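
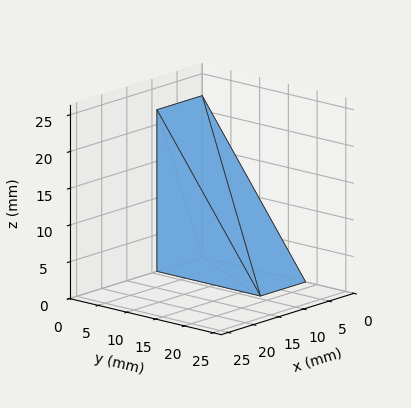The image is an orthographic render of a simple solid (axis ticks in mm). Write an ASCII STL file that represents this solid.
Reading the render: the shape is a wedge (ramp): 9 × 18 mm base, rising to 22 mm along the y=0 edge and sloping linearly to z=0 at y=18 (dimensions read to the nearest mm from the axis ticks). For the STL, each face is triangulated and given an outward normal.

solid part
  facet normal 0.0000 0.0000 -1.0000
    outer loop
      vertex 9.00 18.00 0.00
      vertex 9.00 0.00 0.00
      vertex 0.00 0.00 0.00
    endloop
  endfacet
  facet normal 0.0000 0.0000 -1.0000
    outer loop
      vertex 0.00 18.00 0.00
      vertex 9.00 18.00 0.00
      vertex 0.00 0.00 0.00
    endloop
  endfacet
  facet normal 0.0000 -1.0000 0.0000
    outer loop
      vertex 0.00 0.00 0.00
      vertex 9.00 0.00 0.00
      vertex 9.00 0.00 22.00
    endloop
  endfacet
  facet normal 0.0000 -1.0000 0.0000
    outer loop
      vertex 0.00 0.00 0.00
      vertex 9.00 0.00 22.00
      vertex 0.00 0.00 22.00
    endloop
  endfacet
  facet normal 0.0000 0.7740 0.6332
    outer loop
      vertex 0.00 0.00 22.00
      vertex 9.00 0.00 22.00
      vertex 9.00 18.00 0.00
    endloop
  endfacet
  facet normal 0.0000 0.7740 0.6332
    outer loop
      vertex 0.00 0.00 22.00
      vertex 9.00 18.00 0.00
      vertex 0.00 18.00 0.00
    endloop
  endfacet
  facet normal -1.0000 0.0000 0.0000
    outer loop
      vertex 0.00 0.00 22.00
      vertex 0.00 18.00 0.00
      vertex 0.00 0.00 0.00
    endloop
  endfacet
  facet normal 1.0000 0.0000 0.0000
    outer loop
      vertex 9.00 0.00 0.00
      vertex 9.00 18.00 0.00
      vertex 9.00 0.00 22.00
    endloop
  endfacet
endsolid part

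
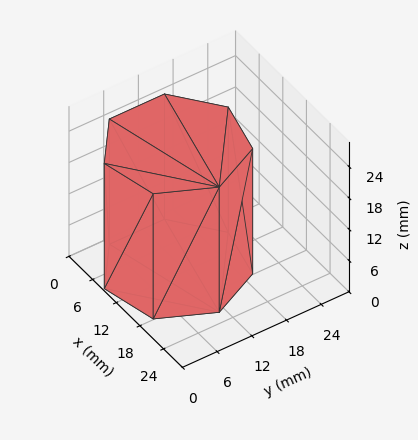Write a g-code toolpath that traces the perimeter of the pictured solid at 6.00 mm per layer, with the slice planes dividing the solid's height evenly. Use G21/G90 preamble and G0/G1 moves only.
Reading the render: the shape is a regular 7-sided prism (a cylinder approximated with 7 flat sides), circumscribed radius ≈ 11 mm, height ≈ 24 mm (dimensions read to the nearest mm from the axis ticks). For the g-code, the solid's height is divided into equal slices at the stated Δz and each level perimeter traced with G1 moves after a G0 lift.

; perimeter-only toolpath
G21 ; units = mm
G90 ; absolute positioning
G28 ; home
; layer 1
G0 Z6.00
G0 X22.00 Y11.00
G1 X17.86 Y19.60
G1 X8.55 Y21.72
G1 X1.09 Y15.77
G1 X1.09 Y6.23
G1 X8.55 Y0.28
G1 X17.86 Y2.40
G1 X22.00 Y11.00
; layer 2
G0 Z12.00
G0 X22.00 Y11.00
G1 X17.86 Y19.60
G1 X8.55 Y21.72
G1 X1.09 Y15.77
G1 X1.09 Y6.23
G1 X8.55 Y0.28
G1 X17.86 Y2.40
G1 X22.00 Y11.00
; layer 3
G0 Z18.00
G0 X22.00 Y11.00
G1 X17.86 Y19.60
G1 X8.55 Y21.72
G1 X1.09 Y15.77
G1 X1.09 Y6.23
G1 X8.55 Y0.28
G1 X17.86 Y2.40
G1 X22.00 Y11.00
; layer 4
G0 Z24.00
G0 X22.00 Y11.00
G1 X17.86 Y19.60
G1 X8.55 Y21.72
G1 X1.09 Y15.77
G1 X1.09 Y6.23
G1 X8.55 Y0.28
G1 X17.86 Y2.40
G1 X22.00 Y11.00
M2 ; end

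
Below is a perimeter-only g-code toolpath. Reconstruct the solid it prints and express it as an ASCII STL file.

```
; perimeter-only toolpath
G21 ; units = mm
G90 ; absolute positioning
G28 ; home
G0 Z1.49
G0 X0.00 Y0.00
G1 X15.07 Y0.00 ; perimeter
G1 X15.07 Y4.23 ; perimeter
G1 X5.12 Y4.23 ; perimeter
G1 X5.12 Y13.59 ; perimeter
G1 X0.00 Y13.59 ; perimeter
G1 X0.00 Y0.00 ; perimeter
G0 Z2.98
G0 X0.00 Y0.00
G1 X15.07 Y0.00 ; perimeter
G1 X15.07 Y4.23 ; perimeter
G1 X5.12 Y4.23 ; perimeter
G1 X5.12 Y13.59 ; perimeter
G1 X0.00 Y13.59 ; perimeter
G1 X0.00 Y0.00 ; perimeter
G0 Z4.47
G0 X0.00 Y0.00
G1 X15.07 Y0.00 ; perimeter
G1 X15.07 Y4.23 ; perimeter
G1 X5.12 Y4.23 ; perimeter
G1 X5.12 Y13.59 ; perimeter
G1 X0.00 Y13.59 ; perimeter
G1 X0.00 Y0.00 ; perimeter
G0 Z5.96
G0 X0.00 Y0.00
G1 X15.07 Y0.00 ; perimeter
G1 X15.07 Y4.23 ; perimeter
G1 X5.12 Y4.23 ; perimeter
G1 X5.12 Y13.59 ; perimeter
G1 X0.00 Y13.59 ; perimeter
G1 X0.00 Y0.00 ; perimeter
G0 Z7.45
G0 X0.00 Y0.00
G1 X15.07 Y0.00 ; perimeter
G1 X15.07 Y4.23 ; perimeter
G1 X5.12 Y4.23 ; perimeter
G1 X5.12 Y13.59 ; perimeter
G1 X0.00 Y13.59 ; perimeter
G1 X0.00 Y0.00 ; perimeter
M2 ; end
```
solid part
  facet normal 0.0000 0.0000 -1.0000
    outer loop
      vertex 15.07 4.23 0.00
      vertex 15.07 0.00 0.00
      vertex 0.00 0.00 0.00
    endloop
  endfacet
  facet normal 0.0000 0.0000 -1.0000
    outer loop
      vertex 5.12 4.23 0.00
      vertex 15.07 4.23 0.00
      vertex 0.00 0.00 0.00
    endloop
  endfacet
  facet normal 0.0000 0.0000 -1.0000
    outer loop
      vertex 5.12 13.59 0.00
      vertex 5.12 4.23 0.00
      vertex 0.00 0.00 0.00
    endloop
  endfacet
  facet normal 0.0000 0.0000 -1.0000
    outer loop
      vertex 0.00 13.59 0.00
      vertex 5.12 13.59 0.00
      vertex 0.00 0.00 0.00
    endloop
  endfacet
  facet normal 0.0000 0.0000 1.0000
    outer loop
      vertex 0.00 0.00 7.45
      vertex 15.07 0.00 7.45
      vertex 15.07 4.23 7.45
    endloop
  endfacet
  facet normal 0.0000 0.0000 1.0000
    outer loop
      vertex 0.00 0.00 7.45
      vertex 15.07 4.23 7.45
      vertex 5.12 4.23 7.45
    endloop
  endfacet
  facet normal 0.0000 0.0000 1.0000
    outer loop
      vertex 0.00 0.00 7.45
      vertex 5.12 4.23 7.45
      vertex 5.12 13.59 7.45
    endloop
  endfacet
  facet normal 0.0000 0.0000 1.0000
    outer loop
      vertex 0.00 0.00 7.45
      vertex 5.12 13.59 7.45
      vertex 0.00 13.59 7.45
    endloop
  endfacet
  facet normal 0.0000 -1.0000 0.0000
    outer loop
      vertex 0.00 0.00 0.00
      vertex 15.07 0.00 0.00
      vertex 15.07 0.00 7.45
    endloop
  endfacet
  facet normal 0.0000 -1.0000 0.0000
    outer loop
      vertex 0.00 0.00 0.00
      vertex 15.07 0.00 7.45
      vertex 0.00 0.00 7.45
    endloop
  endfacet
  facet normal 1.0000 0.0000 0.0000
    outer loop
      vertex 15.07 0.00 0.00
      vertex 15.07 4.23 0.00
      vertex 15.07 4.23 7.45
    endloop
  endfacet
  facet normal 1.0000 0.0000 0.0000
    outer loop
      vertex 15.07 0.00 0.00
      vertex 15.07 4.23 7.45
      vertex 15.07 0.00 7.45
    endloop
  endfacet
  facet normal 0.0000 1.0000 0.0000
    outer loop
      vertex 15.07 4.23 0.00
      vertex 5.12 4.23 0.00
      vertex 5.12 4.23 7.45
    endloop
  endfacet
  facet normal 0.0000 1.0000 0.0000
    outer loop
      vertex 15.07 4.23 0.00
      vertex 5.12 4.23 7.45
      vertex 15.07 4.23 7.45
    endloop
  endfacet
  facet normal 1.0000 0.0000 0.0000
    outer loop
      vertex 5.12 4.23 0.00
      vertex 5.12 13.59 0.00
      vertex 5.12 13.59 7.45
    endloop
  endfacet
  facet normal 1.0000 0.0000 0.0000
    outer loop
      vertex 5.12 4.23 0.00
      vertex 5.12 13.59 7.45
      vertex 5.12 4.23 7.45
    endloop
  endfacet
  facet normal 0.0000 1.0000 0.0000
    outer loop
      vertex 5.12 13.59 0.00
      vertex 0.00 13.59 0.00
      vertex 0.00 13.59 7.45
    endloop
  endfacet
  facet normal 0.0000 1.0000 0.0000
    outer loop
      vertex 5.12 13.59 0.00
      vertex 0.00 13.59 7.45
      vertex 5.12 13.59 7.45
    endloop
  endfacet
  facet normal -1.0000 0.0000 0.0000
    outer loop
      vertex 0.00 13.59 0.00
      vertex 0.00 0.00 0.00
      vertex 0.00 0.00 7.45
    endloop
  endfacet
  facet normal -1.0000 0.0000 0.0000
    outer loop
      vertex 0.00 13.59 0.00
      vertex 0.00 0.00 7.45
      vertex 0.00 13.59 7.45
    endloop
  endfacet
endsolid part

The G0 Z moves step by Δz≈1.49 mm. Every layer's G1 loop is the same polygon, so the solid is a straight extrusion of it from z=0 to z≈7.45. Closing with flat bottom and top caps and triangulating gives 20 facets — an L-shaped prism: outer 15.1 × 13.6 mm, arm thicknesses ≈ 4.23 mm (horizontal) and 5.12 mm (vertical), extruded 7.45 mm in z.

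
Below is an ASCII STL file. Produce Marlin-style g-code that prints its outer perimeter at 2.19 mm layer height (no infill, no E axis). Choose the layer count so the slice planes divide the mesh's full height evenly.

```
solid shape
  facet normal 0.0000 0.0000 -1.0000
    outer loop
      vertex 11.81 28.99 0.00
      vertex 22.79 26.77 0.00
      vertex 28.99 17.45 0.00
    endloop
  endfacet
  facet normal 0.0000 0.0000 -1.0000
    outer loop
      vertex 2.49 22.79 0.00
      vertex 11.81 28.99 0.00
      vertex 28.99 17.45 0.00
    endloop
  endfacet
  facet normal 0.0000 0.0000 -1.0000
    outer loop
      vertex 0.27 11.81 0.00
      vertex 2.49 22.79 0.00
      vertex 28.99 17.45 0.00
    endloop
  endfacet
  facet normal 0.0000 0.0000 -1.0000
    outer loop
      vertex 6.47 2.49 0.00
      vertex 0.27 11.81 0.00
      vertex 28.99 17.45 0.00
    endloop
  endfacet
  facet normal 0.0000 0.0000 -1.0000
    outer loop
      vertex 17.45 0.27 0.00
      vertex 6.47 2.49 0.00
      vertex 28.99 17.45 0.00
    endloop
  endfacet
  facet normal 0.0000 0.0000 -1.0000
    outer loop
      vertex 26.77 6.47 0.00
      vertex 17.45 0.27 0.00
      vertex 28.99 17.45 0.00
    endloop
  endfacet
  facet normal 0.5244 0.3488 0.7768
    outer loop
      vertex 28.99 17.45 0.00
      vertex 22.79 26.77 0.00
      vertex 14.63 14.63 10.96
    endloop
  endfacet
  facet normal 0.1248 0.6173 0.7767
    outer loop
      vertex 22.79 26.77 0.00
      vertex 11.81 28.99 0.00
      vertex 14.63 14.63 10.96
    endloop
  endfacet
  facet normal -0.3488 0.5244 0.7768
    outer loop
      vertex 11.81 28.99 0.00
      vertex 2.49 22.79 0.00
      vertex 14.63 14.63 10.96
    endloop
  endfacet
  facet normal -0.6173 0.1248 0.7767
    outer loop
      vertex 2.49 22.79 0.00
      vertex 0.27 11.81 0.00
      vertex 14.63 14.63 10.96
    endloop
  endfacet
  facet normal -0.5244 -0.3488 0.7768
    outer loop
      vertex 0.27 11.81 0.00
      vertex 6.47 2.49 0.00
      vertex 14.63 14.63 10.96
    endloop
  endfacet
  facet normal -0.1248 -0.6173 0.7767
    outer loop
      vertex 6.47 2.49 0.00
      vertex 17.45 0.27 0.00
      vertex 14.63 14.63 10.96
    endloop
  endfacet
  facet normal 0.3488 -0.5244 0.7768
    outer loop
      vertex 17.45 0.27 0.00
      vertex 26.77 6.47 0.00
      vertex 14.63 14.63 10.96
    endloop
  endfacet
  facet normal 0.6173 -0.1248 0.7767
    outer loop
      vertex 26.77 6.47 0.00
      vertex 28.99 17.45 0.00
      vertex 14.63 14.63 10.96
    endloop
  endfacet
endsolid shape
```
; perimeter-only toolpath
G21 ; units = mm
G90 ; absolute positioning
G28 ; home
; layer 1
G0 Z2.19
G0 X26.12 Y16.89
G1 X21.16 Y24.34
G1 X12.37 Y26.12
G1 X4.92 Y21.16
G1 X3.14 Y12.37
G1 X8.10 Y4.92
G1 X16.89 Y3.14
G1 X24.34 Y8.10
G1 X26.12 Y16.89
; layer 2
G0 Z4.38
G0 X23.25 Y16.32
G1 X19.53 Y21.91
G1 X12.94 Y23.25
G1 X7.35 Y19.53
G1 X6.01 Y12.94
G1 X9.73 Y7.35
G1 X16.32 Y6.01
G1 X21.91 Y9.73
G1 X23.25 Y16.32
; layer 3
G0 Z6.58
G0 X20.37 Y15.76
G1 X17.89 Y19.49
G1 X13.50 Y20.37
G1 X9.77 Y17.89
G1 X8.89 Y13.50
G1 X11.37 Y9.77
G1 X15.76 Y8.89
G1 X19.49 Y11.37
G1 X20.37 Y15.76
; layer 4
G0 Z8.77
G0 X17.50 Y15.19
G1 X16.26 Y17.06
G1 X14.07 Y17.50
G1 X12.20 Y16.26
G1 X11.76 Y14.07
G1 X13.00 Y12.20
G1 X15.19 Y11.76
G1 X17.06 Y13.00
G1 X17.50 Y15.19
M2 ; end

The solid is a regular 8-sided pyramid, base circumscribed radius ≈ 14.6 mm, apex at z ≈ 11 mm. Slicing at Δz = 2.19 mm — 5 equal slices spanning the solid's height, so layer i sits at z = i·h/5 — gives 4 non-empty perimeters. Each is a 8-segment closed polygon; G0 lifts to the layer z and rapids to the start vertex, then G1 traces the edges. The cross-section shrinks linearly with z (the slice at the apex is degenerate and omitted).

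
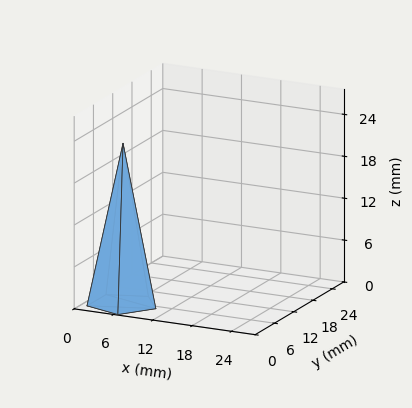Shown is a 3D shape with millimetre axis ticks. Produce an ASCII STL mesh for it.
Reading the render: the shape is a regular 5-sided pyramid, base circumscribed radius ≈ 5 mm, apex at z ≈ 23 mm (dimensions read to the nearest mm from the axis ticks). For the STL, each face is triangulated and given an outward normal.

solid part
  facet normal 0.0000 0.0000 -1.0000
    outer loop
      vertex 0.95 7.94 0.00
      vertex 6.55 9.76 0.00
      vertex 10.00 5.00 0.00
    endloop
  endfacet
  facet normal 0.0000 0.0000 -1.0000
    outer loop
      vertex 0.95 2.06 0.00
      vertex 0.95 7.94 0.00
      vertex 10.00 5.00 0.00
    endloop
  endfacet
  facet normal 0.0000 0.0000 -1.0000
    outer loop
      vertex 6.55 0.24 0.00
      vertex 0.95 2.06 0.00
      vertex 10.00 5.00 0.00
    endloop
  endfacet
  facet normal 0.7974 0.5780 0.1734
    outer loop
      vertex 10.00 5.00 0.00
      vertex 6.55 9.76 0.00
      vertex 5.00 5.00 23.00
    endloop
  endfacet
  facet normal -0.3044 0.9366 0.1733
    outer loop
      vertex 6.55 9.76 0.00
      vertex 0.95 7.94 0.00
      vertex 5.00 5.00 23.00
    endloop
  endfacet
  facet normal -0.9848 0.0000 0.1734
    outer loop
      vertex 0.95 7.94 0.00
      vertex 0.95 2.06 0.00
      vertex 5.00 5.00 23.00
    endloop
  endfacet
  facet normal -0.3044 -0.9366 0.1733
    outer loop
      vertex 0.95 2.06 0.00
      vertex 6.55 0.24 0.00
      vertex 5.00 5.00 23.00
    endloop
  endfacet
  facet normal 0.7974 -0.5780 0.1734
    outer loop
      vertex 6.55 0.24 0.00
      vertex 10.00 5.00 0.00
      vertex 5.00 5.00 23.00
    endloop
  endfacet
endsolid part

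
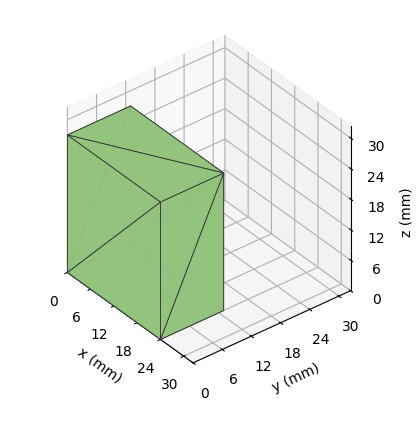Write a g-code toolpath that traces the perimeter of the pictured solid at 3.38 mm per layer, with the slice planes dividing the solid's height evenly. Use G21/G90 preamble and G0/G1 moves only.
Reading the render: the shape is a rectangular box, roughly 24 × 13 mm footprint and 27 mm tall (dimensions read to the nearest mm from the axis ticks). For the g-code, the solid's height is divided into equal slices at the stated Δz and each level perimeter traced with G1 moves after a G0 lift.

; perimeter-only toolpath
G21 ; units = mm
G90 ; absolute positioning
G28 ; home
; layer 1
G0 Z3.38
G0 X0.00 Y0.00
G1 X24.00 Y0.00
G1 X24.00 Y13.00
G1 X0.00 Y13.00
G1 X0.00 Y0.00
; layer 2
G0 Z6.75
G0 X0.00 Y0.00
G1 X24.00 Y0.00
G1 X24.00 Y13.00
G1 X0.00 Y13.00
G1 X0.00 Y0.00
; layer 3
G0 Z10.12
G0 X0.00 Y0.00
G1 X24.00 Y0.00
G1 X24.00 Y13.00
G1 X0.00 Y13.00
G1 X0.00 Y0.00
; layer 4
G0 Z13.50
G0 X0.00 Y0.00
G1 X24.00 Y0.00
G1 X24.00 Y13.00
G1 X0.00 Y13.00
G1 X0.00 Y0.00
; layer 5
G0 Z16.88
G0 X0.00 Y0.00
G1 X24.00 Y0.00
G1 X24.00 Y13.00
G1 X0.00 Y13.00
G1 X0.00 Y0.00
; layer 6
G0 Z20.25
G0 X0.00 Y0.00
G1 X24.00 Y0.00
G1 X24.00 Y13.00
G1 X0.00 Y13.00
G1 X0.00 Y0.00
; layer 7
G0 Z23.62
G0 X0.00 Y0.00
G1 X24.00 Y0.00
G1 X24.00 Y13.00
G1 X0.00 Y13.00
G1 X0.00 Y0.00
; layer 8
G0 Z27.00
G0 X0.00 Y0.00
G1 X24.00 Y0.00
G1 X24.00 Y13.00
G1 X0.00 Y13.00
G1 X0.00 Y0.00
M2 ; end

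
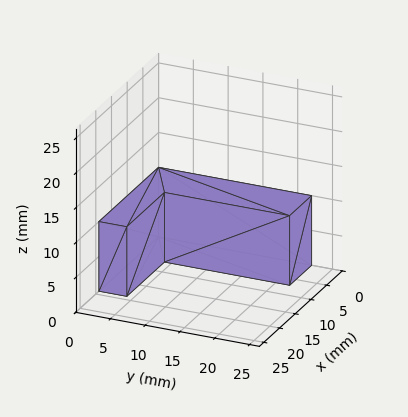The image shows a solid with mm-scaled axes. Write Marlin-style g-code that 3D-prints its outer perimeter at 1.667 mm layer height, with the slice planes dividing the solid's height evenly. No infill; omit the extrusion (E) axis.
Reading the render: the shape is an L-shaped prism: outer 19 × 22 mm, arm thicknesses ≈ 4 mm (horizontal) and 7 mm (vertical), extruded 10 mm in z (dimensions read to the nearest mm from the axis ticks). For the g-code, the solid's height is divided into equal slices at the stated Δz and each level perimeter traced with G1 moves after a G0 lift.

; perimeter-only toolpath
G21 ; units = mm
G90 ; absolute positioning
G28 ; home
; layer 1
G0 Z1.667
G0 X0.000 Y0.000
G1 X19.000 Y0.000
G1 X19.000 Y4.000
G1 X7.000 Y4.000
G1 X7.000 Y22.000
G1 X0.000 Y22.000
G1 X0.000 Y0.000
; layer 2
G0 Z3.333
G0 X0.000 Y0.000
G1 X19.000 Y0.000
G1 X19.000 Y4.000
G1 X7.000 Y4.000
G1 X7.000 Y22.000
G1 X0.000 Y22.000
G1 X0.000 Y0.000
; layer 3
G0 Z5.000
G0 X0.000 Y0.000
G1 X19.000 Y0.000
G1 X19.000 Y4.000
G1 X7.000 Y4.000
G1 X7.000 Y22.000
G1 X0.000 Y22.000
G1 X0.000 Y0.000
; layer 4
G0 Z6.667
G0 X0.000 Y0.000
G1 X19.000 Y0.000
G1 X19.000 Y4.000
G1 X7.000 Y4.000
G1 X7.000 Y22.000
G1 X0.000 Y22.000
G1 X0.000 Y0.000
; layer 5
G0 Z8.333
G0 X0.000 Y0.000
G1 X19.000 Y0.000
G1 X19.000 Y4.000
G1 X7.000 Y4.000
G1 X7.000 Y22.000
G1 X0.000 Y22.000
G1 X0.000 Y0.000
; layer 6
G0 Z10.000
G0 X0.000 Y0.000
G1 X19.000 Y0.000
G1 X19.000 Y4.000
G1 X7.000 Y4.000
G1 X7.000 Y22.000
G1 X0.000 Y22.000
G1 X0.000 Y0.000
M2 ; end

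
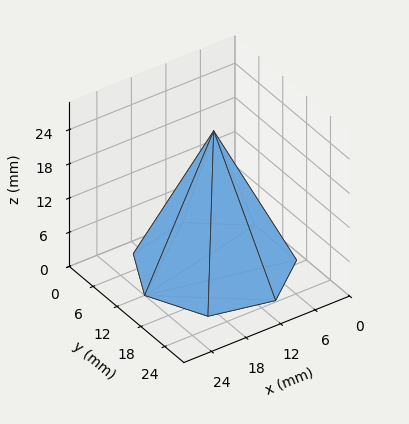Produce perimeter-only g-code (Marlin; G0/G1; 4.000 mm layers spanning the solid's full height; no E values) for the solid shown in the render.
Reading the render: the shape is a regular 7-sided pyramid, base circumscribed radius ≈ 12 mm, apex at z ≈ 24 mm (dimensions read to the nearest mm from the axis ticks). For the g-code, the solid's height is divided into equal slices at the stated Δz and each level perimeter traced with G1 moves after a G0 lift.

; perimeter-only toolpath
G21 ; units = mm
G90 ; absolute positioning
G28 ; home
; layer 1
G0 Z4.000
G0 X22.000 Y12.000
G1 X18.235 Y19.818
G1 X9.775 Y21.749
G1 X2.990 Y16.339
G1 X2.990 Y7.661
G1 X9.775 Y2.251
G1 X18.235 Y4.182
G1 X22.000 Y12.000
; layer 2
G0 Z8.000
G0 X20.000 Y12.000
G1 X16.988 Y18.255
G1 X10.220 Y19.799
G1 X4.792 Y15.471
G1 X4.792 Y8.529
G1 X10.220 Y4.201
G1 X16.988 Y5.745
G1 X20.000 Y12.000
; layer 3
G0 Z12.000
G0 X18.000 Y12.000
G1 X15.741 Y16.691
G1 X10.665 Y17.849
G1 X6.594 Y14.604
G1 X6.594 Y9.396
G1 X10.665 Y6.151
G1 X15.741 Y7.309
G1 X18.000 Y12.000
; layer 4
G0 Z16.000
G0 X16.000 Y12.000
G1 X14.494 Y15.127
G1 X11.110 Y15.900
G1 X8.396 Y13.736
G1 X8.396 Y10.264
G1 X11.110 Y8.100
G1 X14.494 Y8.873
G1 X16.000 Y12.000
; layer 5
G0 Z20.000
G0 X14.000 Y12.000
G1 X13.247 Y13.564
G1 X11.555 Y13.950
G1 X10.198 Y12.868
G1 X10.198 Y11.132
G1 X11.555 Y10.050
G1 X13.247 Y10.436
G1 X14.000 Y12.000
M2 ; end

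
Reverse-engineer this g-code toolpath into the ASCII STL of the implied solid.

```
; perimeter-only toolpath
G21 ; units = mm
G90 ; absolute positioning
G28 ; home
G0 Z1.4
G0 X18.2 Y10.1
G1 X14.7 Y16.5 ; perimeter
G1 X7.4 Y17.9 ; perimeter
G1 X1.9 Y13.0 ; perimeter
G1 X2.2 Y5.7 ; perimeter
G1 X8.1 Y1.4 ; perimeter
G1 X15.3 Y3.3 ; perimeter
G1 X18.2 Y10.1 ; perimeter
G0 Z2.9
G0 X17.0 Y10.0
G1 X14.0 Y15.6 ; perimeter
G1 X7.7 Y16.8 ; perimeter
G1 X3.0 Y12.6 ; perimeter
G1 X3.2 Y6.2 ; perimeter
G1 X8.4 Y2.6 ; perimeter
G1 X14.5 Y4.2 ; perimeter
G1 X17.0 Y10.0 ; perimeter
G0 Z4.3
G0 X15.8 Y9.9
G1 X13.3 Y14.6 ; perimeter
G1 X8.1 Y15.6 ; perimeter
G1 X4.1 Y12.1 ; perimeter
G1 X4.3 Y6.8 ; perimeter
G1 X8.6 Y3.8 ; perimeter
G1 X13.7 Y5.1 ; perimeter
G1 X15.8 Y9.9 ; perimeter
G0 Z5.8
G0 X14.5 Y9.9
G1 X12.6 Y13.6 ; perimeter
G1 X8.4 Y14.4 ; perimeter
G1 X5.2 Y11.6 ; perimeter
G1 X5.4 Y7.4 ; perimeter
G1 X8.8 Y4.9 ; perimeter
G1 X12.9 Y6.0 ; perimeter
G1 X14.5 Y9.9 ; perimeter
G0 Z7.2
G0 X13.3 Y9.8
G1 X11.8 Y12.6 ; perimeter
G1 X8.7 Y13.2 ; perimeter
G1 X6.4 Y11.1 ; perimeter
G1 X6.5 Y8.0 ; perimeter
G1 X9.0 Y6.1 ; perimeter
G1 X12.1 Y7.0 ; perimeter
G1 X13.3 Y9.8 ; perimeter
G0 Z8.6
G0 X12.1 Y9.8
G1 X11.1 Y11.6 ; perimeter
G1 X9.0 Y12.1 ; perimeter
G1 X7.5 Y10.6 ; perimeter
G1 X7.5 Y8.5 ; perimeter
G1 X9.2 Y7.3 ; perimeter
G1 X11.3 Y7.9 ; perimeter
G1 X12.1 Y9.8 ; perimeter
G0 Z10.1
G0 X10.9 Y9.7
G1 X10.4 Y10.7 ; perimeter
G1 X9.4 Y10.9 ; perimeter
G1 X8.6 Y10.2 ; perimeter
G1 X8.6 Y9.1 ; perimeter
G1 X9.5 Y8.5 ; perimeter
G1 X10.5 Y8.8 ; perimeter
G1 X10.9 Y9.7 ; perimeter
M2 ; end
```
solid part
  facet normal 0.0000 0.0000 -1.0000
    outer loop
      vertex 7.1 19.1 0.0
      vertex 15.4 17.5 0.0
      vertex 19.4 10.1 0.0
    endloop
  endfacet
  facet normal 0.0000 0.0000 -1.0000
    outer loop
      vertex 0.8 13.5 0.0
      vertex 7.1 19.1 0.0
      vertex 19.4 10.1 0.0
    endloop
  endfacet
  facet normal 0.0000 0.0000 -1.0000
    outer loop
      vertex 1.1 5.1 0.0
      vertex 0.8 13.5 0.0
      vertex 19.4 10.1 0.0
    endloop
  endfacet
  facet normal 0.0000 0.0000 -1.0000
    outer loop
      vertex 7.9 0.2 0.0
      vertex 1.1 5.1 0.0
      vertex 19.4 10.1 0.0
    endloop
  endfacet
  facet normal 0.0000 0.0000 -1.0000
    outer loop
      vertex 16.1 2.4 0.0
      vertex 7.9 0.2 0.0
      vertex 19.4 10.1 0.0
    endloop
  endfacet
  facet normal 0.7009 0.3789 0.6044
    outer loop
      vertex 19.4 10.1 0.0
      vertex 15.4 17.5 0.0
      vertex 9.7 9.7 11.5
    endloop
  endfacet
  facet normal 0.1507 0.7818 0.6050
    outer loop
      vertex 15.4 17.5 0.0
      vertex 7.1 19.1 0.0
      vertex 9.7 9.7 11.5
    endloop
  endfacet
  facet normal -0.5287 0.5947 0.6057
    outer loop
      vertex 7.1 19.1 0.0
      vertex 0.8 13.5 0.0
      vertex 9.7 9.7 11.5
    endloop
  endfacet
  facet normal -0.7950 -0.0284 0.6059
    outer loop
      vertex 0.8 13.5 0.0
      vertex 1.1 5.1 0.0
      vertex 9.7 9.7 11.5
    endloop
  endfacet
  facet normal -0.4651 -0.6454 0.6059
    outer loop
      vertex 1.1 5.1 0.0
      vertex 7.9 0.2 0.0
      vertex 9.7 9.7 11.5
    endloop
  endfacet
  facet normal 0.2066 -0.7700 0.6037
    outer loop
      vertex 7.9 0.2 0.0
      vertex 16.1 2.4 0.0
      vertex 9.7 9.7 11.5
    endloop
  endfacet
  facet normal 0.7312 -0.3134 0.6059
    outer loop
      vertex 16.1 2.4 0.0
      vertex 19.4 10.1 0.0
      vertex 9.7 9.7 11.5
    endloop
  endfacet
endsolid part

The G0 Z moves step by Δz≈1.4 mm. The G1 loops shrink linearly with z, so the solid tapers from its base footprint up to z≈11.5. Closing with a flat bottom cap and the tapered top and triangulating gives 12 facets — a regular 7-sided pyramid, base circumscribed radius ≈ 9.7 mm, apex at z ≈ 11.5 mm.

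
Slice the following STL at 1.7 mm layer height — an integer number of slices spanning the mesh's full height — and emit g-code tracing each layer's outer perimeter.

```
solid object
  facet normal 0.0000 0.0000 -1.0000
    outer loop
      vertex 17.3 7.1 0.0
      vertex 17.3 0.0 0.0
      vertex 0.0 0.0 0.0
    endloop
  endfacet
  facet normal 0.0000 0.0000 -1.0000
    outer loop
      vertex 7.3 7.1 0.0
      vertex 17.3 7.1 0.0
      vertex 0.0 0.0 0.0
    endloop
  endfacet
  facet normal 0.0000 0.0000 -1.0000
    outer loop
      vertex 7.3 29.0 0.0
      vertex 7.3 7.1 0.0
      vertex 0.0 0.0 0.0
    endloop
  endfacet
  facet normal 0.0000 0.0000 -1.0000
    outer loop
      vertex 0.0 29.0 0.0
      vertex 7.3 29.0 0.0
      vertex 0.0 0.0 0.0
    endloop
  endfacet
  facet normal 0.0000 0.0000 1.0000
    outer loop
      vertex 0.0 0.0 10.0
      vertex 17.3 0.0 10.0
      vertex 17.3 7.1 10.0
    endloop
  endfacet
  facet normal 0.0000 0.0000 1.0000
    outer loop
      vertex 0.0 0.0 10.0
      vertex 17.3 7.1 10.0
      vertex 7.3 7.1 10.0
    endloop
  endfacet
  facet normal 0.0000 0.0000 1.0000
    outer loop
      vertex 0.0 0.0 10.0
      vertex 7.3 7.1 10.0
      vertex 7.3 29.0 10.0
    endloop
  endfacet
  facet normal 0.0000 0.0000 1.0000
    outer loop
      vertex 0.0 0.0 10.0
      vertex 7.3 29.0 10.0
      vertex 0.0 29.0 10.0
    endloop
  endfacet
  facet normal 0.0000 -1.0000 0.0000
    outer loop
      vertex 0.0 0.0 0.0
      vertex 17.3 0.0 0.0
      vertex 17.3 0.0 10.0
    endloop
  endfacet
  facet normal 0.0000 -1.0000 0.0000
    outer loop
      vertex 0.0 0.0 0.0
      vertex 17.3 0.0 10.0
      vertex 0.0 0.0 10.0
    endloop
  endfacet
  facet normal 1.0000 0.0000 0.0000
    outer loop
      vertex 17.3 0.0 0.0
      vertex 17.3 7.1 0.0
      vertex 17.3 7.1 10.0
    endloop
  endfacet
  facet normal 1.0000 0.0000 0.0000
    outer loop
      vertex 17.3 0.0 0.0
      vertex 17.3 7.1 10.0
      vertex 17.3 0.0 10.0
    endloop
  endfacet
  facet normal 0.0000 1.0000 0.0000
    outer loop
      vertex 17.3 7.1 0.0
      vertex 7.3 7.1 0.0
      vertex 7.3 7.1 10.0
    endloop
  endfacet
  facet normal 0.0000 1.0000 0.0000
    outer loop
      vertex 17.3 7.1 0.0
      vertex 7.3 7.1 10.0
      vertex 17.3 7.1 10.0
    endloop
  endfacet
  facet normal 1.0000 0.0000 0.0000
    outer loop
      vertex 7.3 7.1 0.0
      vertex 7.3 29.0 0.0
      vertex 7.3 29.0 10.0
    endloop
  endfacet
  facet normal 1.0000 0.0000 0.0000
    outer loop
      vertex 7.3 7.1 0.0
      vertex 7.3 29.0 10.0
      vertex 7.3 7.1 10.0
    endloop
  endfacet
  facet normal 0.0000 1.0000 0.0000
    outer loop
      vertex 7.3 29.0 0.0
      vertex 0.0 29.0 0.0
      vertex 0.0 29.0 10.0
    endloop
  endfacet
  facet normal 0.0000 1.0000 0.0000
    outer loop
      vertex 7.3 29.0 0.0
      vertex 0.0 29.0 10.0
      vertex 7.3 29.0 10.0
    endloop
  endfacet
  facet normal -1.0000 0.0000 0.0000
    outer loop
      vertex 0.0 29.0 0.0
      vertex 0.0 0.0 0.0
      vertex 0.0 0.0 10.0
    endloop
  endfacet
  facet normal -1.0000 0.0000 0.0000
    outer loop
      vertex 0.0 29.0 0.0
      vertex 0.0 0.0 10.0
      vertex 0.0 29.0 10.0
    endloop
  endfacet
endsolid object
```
; perimeter-only toolpath
G21 ; units = mm
G90 ; absolute positioning
G28 ; home
; layer 1
G0 Z1.7
G0 X0.0 Y0.0
G1 X17.3 Y0.0
G1 X17.3 Y7.1
G1 X7.3 Y7.1
G1 X7.3 Y29.0
G1 X0.0 Y29.0
G1 X0.0 Y0.0
; layer 2
G0 Z3.3
G0 X0.0 Y0.0
G1 X17.3 Y0.0
G1 X17.3 Y7.1
G1 X7.3 Y7.1
G1 X7.3 Y29.0
G1 X0.0 Y29.0
G1 X0.0 Y0.0
; layer 3
G0 Z5.0
G0 X0.0 Y0.0
G1 X17.3 Y0.0
G1 X17.3 Y7.1
G1 X7.3 Y7.1
G1 X7.3 Y29.0
G1 X0.0 Y29.0
G1 X0.0 Y0.0
; layer 4
G0 Z6.7
G0 X0.0 Y0.0
G1 X17.3 Y0.0
G1 X17.3 Y7.1
G1 X7.3 Y7.1
G1 X7.3 Y29.0
G1 X0.0 Y29.0
G1 X0.0 Y0.0
; layer 5
G0 Z8.3
G0 X0.0 Y0.0
G1 X17.3 Y0.0
G1 X17.3 Y7.1
G1 X7.3 Y7.1
G1 X7.3 Y29.0
G1 X0.0 Y29.0
G1 X0.0 Y0.0
; layer 6
G0 Z10.0
G0 X0.0 Y0.0
G1 X17.3 Y0.0
G1 X17.3 Y7.1
G1 X7.3 Y7.1
G1 X7.3 Y29.0
G1 X0.0 Y29.0
G1 X0.0 Y0.0
M2 ; end

The solid is an L-shaped prism: outer 17.3 × 29 mm, arm thicknesses ≈ 7.1 mm (horizontal) and 7.3 mm (vertical), extruded 10 mm in z. Slicing at Δz = 1.7 mm — 6 equal slices spanning the solid's height, so layer i sits at z = i·h/6 — gives 6 non-empty perimeters. Each is a 6-segment closed polygon; G0 lifts to the layer z and rapids to the start vertex, then G1 traces the edges.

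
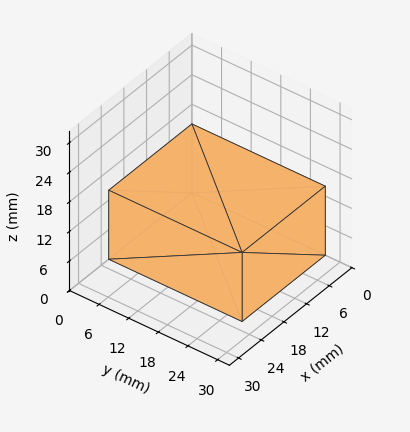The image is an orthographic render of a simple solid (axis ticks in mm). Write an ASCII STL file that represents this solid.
Reading the render: the shape is a rectangular box, roughly 22 × 27 mm footprint and 14 mm tall (dimensions read to the nearest mm from the axis ticks). For the STL, each face is triangulated and given an outward normal.

solid part
  facet normal 0.0000 0.0000 -1.0000
    outer loop
      vertex 22.00 27.00 0.00
      vertex 22.00 0.00 0.00
      vertex 0.00 0.00 0.00
    endloop
  endfacet
  facet normal 0.0000 0.0000 -1.0000
    outer loop
      vertex 0.00 27.00 0.00
      vertex 22.00 27.00 0.00
      vertex 0.00 0.00 0.00
    endloop
  endfacet
  facet normal 0.0000 0.0000 1.0000
    outer loop
      vertex 0.00 0.00 14.00
      vertex 22.00 0.00 14.00
      vertex 22.00 27.00 14.00
    endloop
  endfacet
  facet normal 0.0000 0.0000 1.0000
    outer loop
      vertex 0.00 0.00 14.00
      vertex 22.00 27.00 14.00
      vertex 0.00 27.00 14.00
    endloop
  endfacet
  facet normal 0.0000 -1.0000 0.0000
    outer loop
      vertex 0.00 0.00 0.00
      vertex 22.00 0.00 0.00
      vertex 22.00 0.00 14.00
    endloop
  endfacet
  facet normal 0.0000 -1.0000 0.0000
    outer loop
      vertex 0.00 0.00 0.00
      vertex 22.00 0.00 14.00
      vertex 0.00 0.00 14.00
    endloop
  endfacet
  facet normal 0.0000 1.0000 0.0000
    outer loop
      vertex 22.00 27.00 14.00
      vertex 22.00 27.00 0.00
      vertex 0.00 27.00 0.00
    endloop
  endfacet
  facet normal 0.0000 1.0000 0.0000
    outer loop
      vertex 0.00 27.00 14.00
      vertex 22.00 27.00 14.00
      vertex 0.00 27.00 0.00
    endloop
  endfacet
  facet normal -1.0000 0.0000 0.0000
    outer loop
      vertex 0.00 27.00 14.00
      vertex 0.00 27.00 0.00
      vertex 0.00 0.00 0.00
    endloop
  endfacet
  facet normal -1.0000 0.0000 0.0000
    outer loop
      vertex 0.00 0.00 14.00
      vertex 0.00 27.00 14.00
      vertex 0.00 0.00 0.00
    endloop
  endfacet
  facet normal 1.0000 0.0000 0.0000
    outer loop
      vertex 22.00 0.00 0.00
      vertex 22.00 27.00 0.00
      vertex 22.00 27.00 14.00
    endloop
  endfacet
  facet normal 1.0000 0.0000 0.0000
    outer loop
      vertex 22.00 0.00 0.00
      vertex 22.00 27.00 14.00
      vertex 22.00 0.00 14.00
    endloop
  endfacet
endsolid part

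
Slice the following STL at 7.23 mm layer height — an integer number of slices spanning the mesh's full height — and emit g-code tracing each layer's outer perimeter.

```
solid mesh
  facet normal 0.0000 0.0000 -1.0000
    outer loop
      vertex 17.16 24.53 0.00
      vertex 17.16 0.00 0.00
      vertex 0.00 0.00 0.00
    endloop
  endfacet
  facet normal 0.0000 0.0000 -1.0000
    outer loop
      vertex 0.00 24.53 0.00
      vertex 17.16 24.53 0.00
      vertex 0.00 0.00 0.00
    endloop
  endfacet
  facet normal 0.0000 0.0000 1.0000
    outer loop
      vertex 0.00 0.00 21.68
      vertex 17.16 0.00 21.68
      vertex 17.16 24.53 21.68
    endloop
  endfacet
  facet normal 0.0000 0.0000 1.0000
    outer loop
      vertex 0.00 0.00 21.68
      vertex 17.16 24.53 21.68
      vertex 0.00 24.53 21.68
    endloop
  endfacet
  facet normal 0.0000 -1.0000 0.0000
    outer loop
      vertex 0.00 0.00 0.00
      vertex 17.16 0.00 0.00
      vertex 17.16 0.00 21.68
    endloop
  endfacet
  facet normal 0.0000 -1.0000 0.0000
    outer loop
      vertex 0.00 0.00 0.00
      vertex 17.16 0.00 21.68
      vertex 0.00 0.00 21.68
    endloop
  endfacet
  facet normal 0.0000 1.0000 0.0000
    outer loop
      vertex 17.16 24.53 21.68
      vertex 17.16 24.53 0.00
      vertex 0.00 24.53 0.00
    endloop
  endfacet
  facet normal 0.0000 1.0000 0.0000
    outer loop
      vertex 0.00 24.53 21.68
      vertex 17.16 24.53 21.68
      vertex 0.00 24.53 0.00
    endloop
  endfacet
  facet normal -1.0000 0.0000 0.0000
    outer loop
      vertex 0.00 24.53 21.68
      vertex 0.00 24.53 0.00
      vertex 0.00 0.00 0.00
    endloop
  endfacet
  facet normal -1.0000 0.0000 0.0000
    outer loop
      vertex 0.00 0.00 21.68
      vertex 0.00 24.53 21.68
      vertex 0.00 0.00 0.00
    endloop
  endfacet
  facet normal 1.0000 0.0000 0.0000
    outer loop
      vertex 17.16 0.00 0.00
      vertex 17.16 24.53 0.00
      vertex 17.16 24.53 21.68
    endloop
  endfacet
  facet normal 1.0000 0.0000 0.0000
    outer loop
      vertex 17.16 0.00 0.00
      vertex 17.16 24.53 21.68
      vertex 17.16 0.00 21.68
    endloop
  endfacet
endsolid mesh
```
; perimeter-only toolpath
G21 ; units = mm
G90 ; absolute positioning
G28 ; home
; layer 1
G0 Z7.23
G0 X0.00 Y0.00
G1 X17.16 Y0.00
G1 X17.16 Y24.53
G1 X0.00 Y24.53
G1 X0.00 Y0.00
; layer 2
G0 Z14.45
G0 X0.00 Y0.00
G1 X17.16 Y0.00
G1 X17.16 Y24.53
G1 X0.00 Y24.53
G1 X0.00 Y0.00
; layer 3
G0 Z21.68
G0 X0.00 Y0.00
G1 X17.16 Y0.00
G1 X17.16 Y24.53
G1 X0.00 Y24.53
G1 X0.00 Y0.00
M2 ; end

The solid is a rectangular box, roughly 17.2 × 24.5 mm footprint and 21.7 mm tall. Slicing at Δz = 7.23 mm — 3 equal slices spanning the solid's height, so layer i sits at z = i·h/3 — gives 3 non-empty perimeters. Each is a 4-segment closed polygon; G0 lifts to the layer z and rapids to the start vertex, then G1 traces the edges.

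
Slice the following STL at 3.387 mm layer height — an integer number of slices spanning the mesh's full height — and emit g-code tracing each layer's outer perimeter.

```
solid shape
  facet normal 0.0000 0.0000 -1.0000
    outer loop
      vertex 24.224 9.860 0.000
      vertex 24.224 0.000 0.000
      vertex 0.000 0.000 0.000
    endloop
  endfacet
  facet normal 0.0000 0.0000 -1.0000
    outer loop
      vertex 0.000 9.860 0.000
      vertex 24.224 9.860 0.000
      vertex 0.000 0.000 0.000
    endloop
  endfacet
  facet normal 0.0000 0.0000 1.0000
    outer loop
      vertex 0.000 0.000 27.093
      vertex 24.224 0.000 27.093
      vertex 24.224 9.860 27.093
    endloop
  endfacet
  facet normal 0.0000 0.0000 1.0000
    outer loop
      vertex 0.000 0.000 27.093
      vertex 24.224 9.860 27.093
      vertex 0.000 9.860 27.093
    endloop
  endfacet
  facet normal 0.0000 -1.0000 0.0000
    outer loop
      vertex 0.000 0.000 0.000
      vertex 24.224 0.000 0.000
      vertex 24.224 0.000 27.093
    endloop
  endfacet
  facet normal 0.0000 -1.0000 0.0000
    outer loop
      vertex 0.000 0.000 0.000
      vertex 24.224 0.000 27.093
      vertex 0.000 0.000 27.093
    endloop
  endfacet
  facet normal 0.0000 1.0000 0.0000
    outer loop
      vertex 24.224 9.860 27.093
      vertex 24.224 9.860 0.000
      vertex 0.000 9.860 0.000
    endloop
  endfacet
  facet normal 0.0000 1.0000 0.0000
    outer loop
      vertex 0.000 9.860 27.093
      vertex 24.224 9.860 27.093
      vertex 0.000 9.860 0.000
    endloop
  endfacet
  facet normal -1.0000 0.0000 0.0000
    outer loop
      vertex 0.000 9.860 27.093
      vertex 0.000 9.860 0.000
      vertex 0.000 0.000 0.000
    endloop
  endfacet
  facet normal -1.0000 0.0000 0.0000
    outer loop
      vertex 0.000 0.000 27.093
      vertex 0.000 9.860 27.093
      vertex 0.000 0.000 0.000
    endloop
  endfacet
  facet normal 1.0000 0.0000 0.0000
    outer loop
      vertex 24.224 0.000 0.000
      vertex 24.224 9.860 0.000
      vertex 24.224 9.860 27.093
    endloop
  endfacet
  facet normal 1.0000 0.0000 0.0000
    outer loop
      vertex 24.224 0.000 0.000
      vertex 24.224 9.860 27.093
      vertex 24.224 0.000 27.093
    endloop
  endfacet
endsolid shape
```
; perimeter-only toolpath
G21 ; units = mm
G90 ; absolute positioning
G28 ; home
; layer 1
G0 Z3.387
G0 X0.000 Y0.000
G1 X24.224 Y0.000
G1 X24.224 Y9.860
G1 X0.000 Y9.860
G1 X0.000 Y0.000
; layer 2
G0 Z6.773
G0 X0.000 Y0.000
G1 X24.224 Y0.000
G1 X24.224 Y9.860
G1 X0.000 Y9.860
G1 X0.000 Y0.000
; layer 3
G0 Z10.160
G0 X0.000 Y0.000
G1 X24.224 Y0.000
G1 X24.224 Y9.860
G1 X0.000 Y9.860
G1 X0.000 Y0.000
; layer 4
G0 Z13.546
G0 X0.000 Y0.000
G1 X24.224 Y0.000
G1 X24.224 Y9.860
G1 X0.000 Y9.860
G1 X0.000 Y0.000
; layer 5
G0 Z16.933
G0 X0.000 Y0.000
G1 X24.224 Y0.000
G1 X24.224 Y9.860
G1 X0.000 Y9.860
G1 X0.000 Y0.000
; layer 6
G0 Z20.320
G0 X0.000 Y0.000
G1 X24.224 Y0.000
G1 X24.224 Y9.860
G1 X0.000 Y9.860
G1 X0.000 Y0.000
; layer 7
G0 Z23.706
G0 X0.000 Y0.000
G1 X24.224 Y0.000
G1 X24.224 Y9.860
G1 X0.000 Y9.860
G1 X0.000 Y0.000
; layer 8
G0 Z27.093
G0 X0.000 Y0.000
G1 X24.224 Y0.000
G1 X24.224 Y9.860
G1 X0.000 Y9.860
G1 X0.000 Y0.000
M2 ; end

The solid is a rectangular box, roughly 24.2 × 9.86 mm footprint and 27.1 mm tall. Slicing at Δz = 3.387 mm — 8 equal slices spanning the solid's height, so layer i sits at z = i·h/8 — gives 8 non-empty perimeters. Each is a 4-segment closed polygon; G0 lifts to the layer z and rapids to the start vertex, then G1 traces the edges.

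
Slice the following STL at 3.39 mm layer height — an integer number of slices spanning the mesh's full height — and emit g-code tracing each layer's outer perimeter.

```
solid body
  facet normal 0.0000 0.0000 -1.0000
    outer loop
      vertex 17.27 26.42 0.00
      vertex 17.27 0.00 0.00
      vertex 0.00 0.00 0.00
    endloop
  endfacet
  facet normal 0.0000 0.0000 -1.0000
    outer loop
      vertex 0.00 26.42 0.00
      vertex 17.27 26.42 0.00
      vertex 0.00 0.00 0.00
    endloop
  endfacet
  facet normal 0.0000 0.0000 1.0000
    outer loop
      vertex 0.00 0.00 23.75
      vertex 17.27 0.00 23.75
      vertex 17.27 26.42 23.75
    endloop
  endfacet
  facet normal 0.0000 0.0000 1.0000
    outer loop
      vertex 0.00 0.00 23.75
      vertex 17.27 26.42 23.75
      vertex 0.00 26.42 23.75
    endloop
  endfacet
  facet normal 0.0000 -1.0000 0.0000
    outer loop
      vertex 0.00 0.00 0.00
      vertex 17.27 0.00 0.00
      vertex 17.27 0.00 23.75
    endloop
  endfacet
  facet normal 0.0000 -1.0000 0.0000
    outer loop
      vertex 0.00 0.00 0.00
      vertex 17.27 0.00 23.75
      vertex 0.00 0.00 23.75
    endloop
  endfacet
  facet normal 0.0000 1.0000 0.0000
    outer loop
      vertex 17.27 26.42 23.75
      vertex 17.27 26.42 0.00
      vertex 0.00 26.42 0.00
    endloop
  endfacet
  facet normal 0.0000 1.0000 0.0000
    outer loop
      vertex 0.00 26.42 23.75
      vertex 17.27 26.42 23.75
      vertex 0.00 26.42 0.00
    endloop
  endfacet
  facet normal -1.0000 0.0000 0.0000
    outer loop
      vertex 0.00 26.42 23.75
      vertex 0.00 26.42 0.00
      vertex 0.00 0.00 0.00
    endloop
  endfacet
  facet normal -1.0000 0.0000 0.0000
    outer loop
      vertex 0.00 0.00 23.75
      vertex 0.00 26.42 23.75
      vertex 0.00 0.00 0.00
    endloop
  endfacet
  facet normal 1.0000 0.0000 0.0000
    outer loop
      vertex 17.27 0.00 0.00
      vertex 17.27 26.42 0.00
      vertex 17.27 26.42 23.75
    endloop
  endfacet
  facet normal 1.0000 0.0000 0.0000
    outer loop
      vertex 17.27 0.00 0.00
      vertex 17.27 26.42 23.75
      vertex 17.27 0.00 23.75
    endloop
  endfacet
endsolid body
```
; perimeter-only toolpath
G21 ; units = mm
G90 ; absolute positioning
G28 ; home
; layer 1
G0 Z3.39
G0 X0.00 Y0.00
G1 X17.27 Y0.00
G1 X17.27 Y26.42
G1 X0.00 Y26.42
G1 X0.00 Y0.00
; layer 2
G0 Z6.79
G0 X0.00 Y0.00
G1 X17.27 Y0.00
G1 X17.27 Y26.42
G1 X0.00 Y26.42
G1 X0.00 Y0.00
; layer 3
G0 Z10.18
G0 X0.00 Y0.00
G1 X17.27 Y0.00
G1 X17.27 Y26.42
G1 X0.00 Y26.42
G1 X0.00 Y0.00
; layer 4
G0 Z13.57
G0 X0.00 Y0.00
G1 X17.27 Y0.00
G1 X17.27 Y26.42
G1 X0.00 Y26.42
G1 X0.00 Y0.00
; layer 5
G0 Z16.96
G0 X0.00 Y0.00
G1 X17.27 Y0.00
G1 X17.27 Y26.42
G1 X0.00 Y26.42
G1 X0.00 Y0.00
; layer 6
G0 Z20.36
G0 X0.00 Y0.00
G1 X17.27 Y0.00
G1 X17.27 Y26.42
G1 X0.00 Y26.42
G1 X0.00 Y0.00
; layer 7
G0 Z23.75
G0 X0.00 Y0.00
G1 X17.27 Y0.00
G1 X17.27 Y26.42
G1 X0.00 Y26.42
G1 X0.00 Y0.00
M2 ; end

The solid is a rectangular box, roughly 17.3 × 26.4 mm footprint and 23.8 mm tall. Slicing at Δz = 3.39 mm — 7 equal slices spanning the solid's height, so layer i sits at z = i·h/7 — gives 7 non-empty perimeters. Each is a 4-segment closed polygon; G0 lifts to the layer z and rapids to the start vertex, then G1 traces the edges.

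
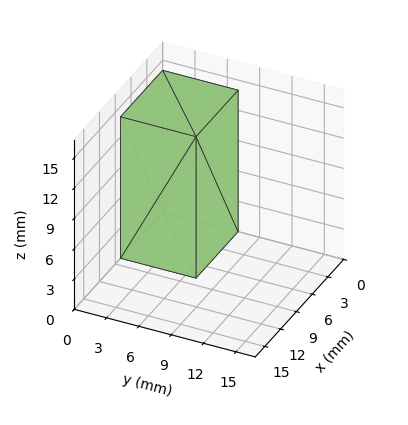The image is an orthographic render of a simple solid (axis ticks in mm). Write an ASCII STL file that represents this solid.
Reading the render: the shape is a rectangular box, roughly 8 × 7 mm footprint and 14 mm tall (dimensions read to the nearest mm from the axis ticks). For the STL, each face is triangulated and given an outward normal.

solid part
  facet normal 0.0000 0.0000 -1.0000
    outer loop
      vertex 8.000 7.000 0.000
      vertex 8.000 0.000 0.000
      vertex 0.000 0.000 0.000
    endloop
  endfacet
  facet normal 0.0000 0.0000 -1.0000
    outer loop
      vertex 0.000 7.000 0.000
      vertex 8.000 7.000 0.000
      vertex 0.000 0.000 0.000
    endloop
  endfacet
  facet normal 0.0000 0.0000 1.0000
    outer loop
      vertex 0.000 0.000 14.000
      vertex 8.000 0.000 14.000
      vertex 8.000 7.000 14.000
    endloop
  endfacet
  facet normal 0.0000 0.0000 1.0000
    outer loop
      vertex 0.000 0.000 14.000
      vertex 8.000 7.000 14.000
      vertex 0.000 7.000 14.000
    endloop
  endfacet
  facet normal 0.0000 -1.0000 0.0000
    outer loop
      vertex 0.000 0.000 0.000
      vertex 8.000 0.000 0.000
      vertex 8.000 0.000 14.000
    endloop
  endfacet
  facet normal 0.0000 -1.0000 0.0000
    outer loop
      vertex 0.000 0.000 0.000
      vertex 8.000 0.000 14.000
      vertex 0.000 0.000 14.000
    endloop
  endfacet
  facet normal 0.0000 1.0000 0.0000
    outer loop
      vertex 8.000 7.000 14.000
      vertex 8.000 7.000 0.000
      vertex 0.000 7.000 0.000
    endloop
  endfacet
  facet normal 0.0000 1.0000 0.0000
    outer loop
      vertex 0.000 7.000 14.000
      vertex 8.000 7.000 14.000
      vertex 0.000 7.000 0.000
    endloop
  endfacet
  facet normal -1.0000 0.0000 0.0000
    outer loop
      vertex 0.000 7.000 14.000
      vertex 0.000 7.000 0.000
      vertex 0.000 0.000 0.000
    endloop
  endfacet
  facet normal -1.0000 0.0000 0.0000
    outer loop
      vertex 0.000 0.000 14.000
      vertex 0.000 7.000 14.000
      vertex 0.000 0.000 0.000
    endloop
  endfacet
  facet normal 1.0000 0.0000 0.0000
    outer loop
      vertex 8.000 0.000 0.000
      vertex 8.000 7.000 0.000
      vertex 8.000 7.000 14.000
    endloop
  endfacet
  facet normal 1.0000 0.0000 0.0000
    outer loop
      vertex 8.000 0.000 0.000
      vertex 8.000 7.000 14.000
      vertex 8.000 0.000 14.000
    endloop
  endfacet
endsolid part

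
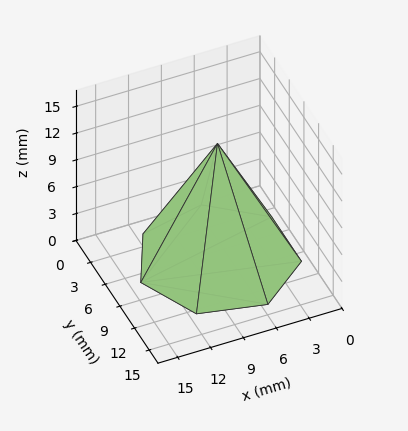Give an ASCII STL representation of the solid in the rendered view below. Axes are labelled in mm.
Reading the render: the shape is a regular 7-sided pyramid, base circumscribed radius ≈ 7 mm, apex at z ≈ 13 mm (dimensions read to the nearest mm from the axis ticks). For the STL, each face is triangulated and given an outward normal.

solid part
  facet normal 0.0000 0.0000 -1.0000
    outer loop
      vertex 5.44 13.82 0.00
      vertex 11.36 12.47 0.00
      vertex 14.00 7.00 0.00
    endloop
  endfacet
  facet normal 0.0000 0.0000 -1.0000
    outer loop
      vertex 0.69 10.04 0.00
      vertex 5.44 13.82 0.00
      vertex 14.00 7.00 0.00
    endloop
  endfacet
  facet normal 0.0000 0.0000 -1.0000
    outer loop
      vertex 0.69 3.96 0.00
      vertex 0.69 10.04 0.00
      vertex 14.00 7.00 0.00
    endloop
  endfacet
  facet normal 0.0000 0.0000 -1.0000
    outer loop
      vertex 5.44 0.18 0.00
      vertex 0.69 3.96 0.00
      vertex 14.00 7.00 0.00
    endloop
  endfacet
  facet normal 0.0000 0.0000 -1.0000
    outer loop
      vertex 11.36 1.53 0.00
      vertex 5.44 0.18 0.00
      vertex 14.00 7.00 0.00
    endloop
  endfacet
  facet normal 0.8103 0.3911 0.4363
    outer loop
      vertex 14.00 7.00 0.00
      vertex 11.36 12.47 0.00
      vertex 7.00 7.00 13.00
    endloop
  endfacet
  facet normal 0.2001 0.8773 0.4362
    outer loop
      vertex 11.36 12.47 0.00
      vertex 5.44 13.82 0.00
      vertex 7.00 7.00 13.00
    endloop
  endfacet
  facet normal -0.5602 0.7040 0.4365
    outer loop
      vertex 5.44 13.82 0.00
      vertex 0.69 10.04 0.00
      vertex 7.00 7.00 13.00
    endloop
  endfacet
  facet normal -0.8996 0.0000 0.4367
    outer loop
      vertex 0.69 10.04 0.00
      vertex 0.69 3.96 0.00
      vertex 7.00 7.00 13.00
    endloop
  endfacet
  facet normal -0.5602 -0.7040 0.4365
    outer loop
      vertex 0.69 3.96 0.00
      vertex 5.44 0.18 0.00
      vertex 7.00 7.00 13.00
    endloop
  endfacet
  facet normal 0.2001 -0.8773 0.4362
    outer loop
      vertex 5.44 0.18 0.00
      vertex 11.36 1.53 0.00
      vertex 7.00 7.00 13.00
    endloop
  endfacet
  facet normal 0.8103 -0.3911 0.4363
    outer loop
      vertex 11.36 1.53 0.00
      vertex 14.00 7.00 0.00
      vertex 7.00 7.00 13.00
    endloop
  endfacet
endsolid part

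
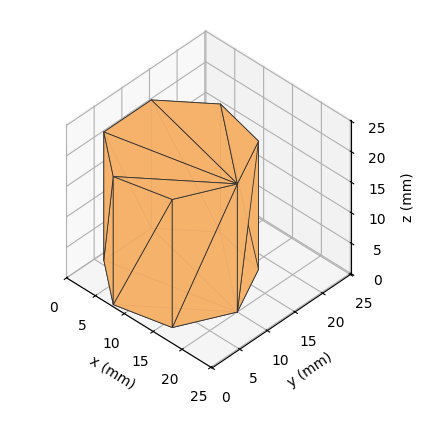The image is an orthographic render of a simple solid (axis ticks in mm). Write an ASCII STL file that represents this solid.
Reading the render: the shape is a regular 7-sided prism (a cylinder approximated with 7 flat sides), circumscribed radius ≈ 10 mm, height ≈ 21 mm (dimensions read to the nearest mm from the axis ticks). For the STL, each face is triangulated and given an outward normal.

solid part
  facet normal 0.0000 0.0000 -1.0000
    outer loop
      vertex 7.8 19.7 0.0
      vertex 16.2 17.8 0.0
      vertex 20.0 10.0 0.0
    endloop
  endfacet
  facet normal 0.0000 0.0000 -1.0000
    outer loop
      vertex 1.0 14.3 0.0
      vertex 7.8 19.7 0.0
      vertex 20.0 10.0 0.0
    endloop
  endfacet
  facet normal 0.0000 0.0000 -1.0000
    outer loop
      vertex 1.0 5.7 0.0
      vertex 1.0 14.3 0.0
      vertex 20.0 10.0 0.0
    endloop
  endfacet
  facet normal 0.0000 0.0000 -1.0000
    outer loop
      vertex 7.8 0.3 0.0
      vertex 1.0 5.7 0.0
      vertex 20.0 10.0 0.0
    endloop
  endfacet
  facet normal 0.0000 0.0000 -1.0000
    outer loop
      vertex 16.2 2.2 0.0
      vertex 7.8 0.3 0.0
      vertex 20.0 10.0 0.0
    endloop
  endfacet
  facet normal 0.0000 0.0000 1.0000
    outer loop
      vertex 20.0 10.0 21.0
      vertex 16.2 17.8 21.0
      vertex 7.8 19.7 21.0
    endloop
  endfacet
  facet normal 0.0000 0.0000 1.0000
    outer loop
      vertex 20.0 10.0 21.0
      vertex 7.8 19.7 21.0
      vertex 1.0 14.3 21.0
    endloop
  endfacet
  facet normal 0.0000 0.0000 1.0000
    outer loop
      vertex 20.0 10.0 21.0
      vertex 1.0 14.3 21.0
      vertex 1.0 5.7 21.0
    endloop
  endfacet
  facet normal 0.0000 0.0000 1.0000
    outer loop
      vertex 20.0 10.0 21.0
      vertex 1.0 5.7 21.0
      vertex 7.8 0.3 21.0
    endloop
  endfacet
  facet normal 0.0000 0.0000 1.0000
    outer loop
      vertex 20.0 10.0 21.0
      vertex 7.8 0.3 21.0
      vertex 16.2 2.2 21.0
    endloop
  endfacet
  facet normal 0.8990 0.4380 0.0000
    outer loop
      vertex 20.0 10.0 0.0
      vertex 16.2 17.8 0.0
      vertex 16.2 17.8 21.0
    endloop
  endfacet
  facet normal 0.8990 0.4380 0.0000
    outer loop
      vertex 20.0 10.0 0.0
      vertex 16.2 17.8 21.0
      vertex 20.0 10.0 21.0
    endloop
  endfacet
  facet normal 0.2206 0.9754 0.0000
    outer loop
      vertex 16.2 17.8 0.0
      vertex 7.8 19.7 0.0
      vertex 7.8 19.7 21.0
    endloop
  endfacet
  facet normal 0.2206 0.9754 0.0000
    outer loop
      vertex 16.2 17.8 0.0
      vertex 7.8 19.7 21.0
      vertex 16.2 17.8 21.0
    endloop
  endfacet
  facet normal -0.6219 0.7831 0.0000
    outer loop
      vertex 7.8 19.7 0.0
      vertex 1.0 14.3 0.0
      vertex 1.0 14.3 21.0
    endloop
  endfacet
  facet normal -0.6219 0.7831 0.0000
    outer loop
      vertex 7.8 19.7 0.0
      vertex 1.0 14.3 21.0
      vertex 7.8 19.7 21.0
    endloop
  endfacet
  facet normal -1.0000 0.0000 0.0000
    outer loop
      vertex 1.0 14.3 0.0
      vertex 1.0 5.7 0.0
      vertex 1.0 5.7 21.0
    endloop
  endfacet
  facet normal -1.0000 0.0000 0.0000
    outer loop
      vertex 1.0 14.3 0.0
      vertex 1.0 5.7 21.0
      vertex 1.0 14.3 21.0
    endloop
  endfacet
  facet normal -0.6219 -0.7831 0.0000
    outer loop
      vertex 1.0 5.7 0.0
      vertex 7.8 0.3 0.0
      vertex 7.8 0.3 21.0
    endloop
  endfacet
  facet normal -0.6219 -0.7831 0.0000
    outer loop
      vertex 1.0 5.7 0.0
      vertex 7.8 0.3 21.0
      vertex 1.0 5.7 21.0
    endloop
  endfacet
  facet normal 0.2206 -0.9754 0.0000
    outer loop
      vertex 7.8 0.3 0.0
      vertex 16.2 2.2 0.0
      vertex 16.2 2.2 21.0
    endloop
  endfacet
  facet normal 0.2206 -0.9754 0.0000
    outer loop
      vertex 7.8 0.3 0.0
      vertex 16.2 2.2 21.0
      vertex 7.8 0.3 21.0
    endloop
  endfacet
  facet normal 0.8990 -0.4380 0.0000
    outer loop
      vertex 16.2 2.2 0.0
      vertex 20.0 10.0 0.0
      vertex 20.0 10.0 21.0
    endloop
  endfacet
  facet normal 0.8990 -0.4380 0.0000
    outer loop
      vertex 16.2 2.2 0.0
      vertex 20.0 10.0 21.0
      vertex 16.2 2.2 21.0
    endloop
  endfacet
endsolid part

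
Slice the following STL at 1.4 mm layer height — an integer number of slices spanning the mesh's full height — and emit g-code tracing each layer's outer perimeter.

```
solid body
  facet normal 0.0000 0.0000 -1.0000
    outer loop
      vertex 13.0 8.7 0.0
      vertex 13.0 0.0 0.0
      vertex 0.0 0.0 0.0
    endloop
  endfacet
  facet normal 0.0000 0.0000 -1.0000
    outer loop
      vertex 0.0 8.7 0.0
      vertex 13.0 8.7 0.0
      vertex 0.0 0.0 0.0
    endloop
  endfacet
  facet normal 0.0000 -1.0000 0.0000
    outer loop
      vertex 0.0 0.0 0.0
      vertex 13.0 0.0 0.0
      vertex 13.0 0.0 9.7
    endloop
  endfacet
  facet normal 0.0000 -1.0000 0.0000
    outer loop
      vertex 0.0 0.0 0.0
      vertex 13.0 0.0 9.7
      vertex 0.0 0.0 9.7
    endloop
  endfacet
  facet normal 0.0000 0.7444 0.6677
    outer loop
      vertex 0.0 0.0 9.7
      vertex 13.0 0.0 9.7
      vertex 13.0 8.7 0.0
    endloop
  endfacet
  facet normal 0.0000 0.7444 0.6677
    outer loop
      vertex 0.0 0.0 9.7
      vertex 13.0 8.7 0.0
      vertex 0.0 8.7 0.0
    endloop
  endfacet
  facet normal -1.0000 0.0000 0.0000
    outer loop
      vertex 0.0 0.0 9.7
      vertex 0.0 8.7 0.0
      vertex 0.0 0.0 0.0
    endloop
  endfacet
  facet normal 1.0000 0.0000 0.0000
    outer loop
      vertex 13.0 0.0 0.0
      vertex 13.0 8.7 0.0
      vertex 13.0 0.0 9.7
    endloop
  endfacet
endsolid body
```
; perimeter-only toolpath
G21 ; units = mm
G90 ; absolute positioning
G28 ; home
; layer 1
G0 Z1.4
G0 X0.0 Y0.0
G1 X13.0 Y0.0
G1 X13.0 Y7.5
G1 X0.0 Y7.5
G1 X0.0 Y0.0
; layer 2
G0 Z2.8
G0 X0.0 Y0.0
G1 X13.0 Y0.0
G1 X13.0 Y6.2
G1 X0.0 Y6.2
G1 X0.0 Y0.0
; layer 3
G0 Z4.2
G0 X0.0 Y0.0
G1 X13.0 Y0.0
G1 X13.0 Y5.0
G1 X0.0 Y5.0
G1 X0.0 Y0.0
; layer 4
G0 Z5.5
G0 X0.0 Y0.0
G1 X13.0 Y0.0
G1 X13.0 Y3.7
G1 X0.0 Y3.7
G1 X0.0 Y0.0
; layer 5
G0 Z6.9
G0 X0.0 Y0.0
G1 X13.0 Y0.0
G1 X13.0 Y2.5
G1 X0.0 Y2.5
G1 X0.0 Y0.0
; layer 6
G0 Z8.3
G0 X0.0 Y0.0
G1 X13.0 Y0.0
G1 X13.0 Y1.2
G1 X0.0 Y1.2
G1 X0.0 Y0.0
M2 ; end

The solid is a wedge (ramp): 13 × 8.7 mm base, rising to 9.7 mm along the y=0 edge and sloping linearly to z=0 at y=8.7. Slicing at Δz = 1.4 mm — 7 equal slices spanning the solid's height, so layer i sits at z = i·h/7 — gives 6 non-empty perimeters. Each is a 4-segment closed polygon; G0 lifts to the layer z and rapids to the start vertex, then G1 traces the edges. The cross-section shrinks linearly with z (the slice at the apex is degenerate and omitted).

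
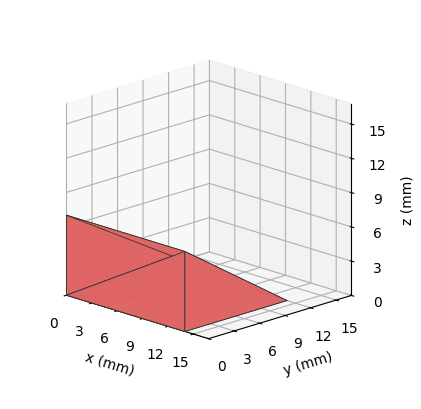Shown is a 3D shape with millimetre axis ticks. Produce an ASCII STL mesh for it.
Reading the render: the shape is a wedge (ramp): 14 × 12 mm base, rising to 7 mm along the y=0 edge and sloping linearly to z=0 at y=12 (dimensions read to the nearest mm from the axis ticks). For the STL, each face is triangulated and given an outward normal.

solid part
  facet normal 0.0000 0.0000 -1.0000
    outer loop
      vertex 14.0 12.0 0.0
      vertex 14.0 0.0 0.0
      vertex 0.0 0.0 0.0
    endloop
  endfacet
  facet normal 0.0000 0.0000 -1.0000
    outer loop
      vertex 0.0 12.0 0.0
      vertex 14.0 12.0 0.0
      vertex 0.0 0.0 0.0
    endloop
  endfacet
  facet normal 0.0000 -1.0000 0.0000
    outer loop
      vertex 0.0 0.0 0.0
      vertex 14.0 0.0 0.0
      vertex 14.0 0.0 7.0
    endloop
  endfacet
  facet normal 0.0000 -1.0000 0.0000
    outer loop
      vertex 0.0 0.0 0.0
      vertex 14.0 0.0 7.0
      vertex 0.0 0.0 7.0
    endloop
  endfacet
  facet normal 0.0000 0.5039 0.8638
    outer loop
      vertex 0.0 0.0 7.0
      vertex 14.0 0.0 7.0
      vertex 14.0 12.0 0.0
    endloop
  endfacet
  facet normal 0.0000 0.5039 0.8638
    outer loop
      vertex 0.0 0.0 7.0
      vertex 14.0 12.0 0.0
      vertex 0.0 12.0 0.0
    endloop
  endfacet
  facet normal -1.0000 0.0000 0.0000
    outer loop
      vertex 0.0 0.0 7.0
      vertex 0.0 12.0 0.0
      vertex 0.0 0.0 0.0
    endloop
  endfacet
  facet normal 1.0000 0.0000 0.0000
    outer loop
      vertex 14.0 0.0 0.0
      vertex 14.0 12.0 0.0
      vertex 14.0 0.0 7.0
    endloop
  endfacet
endsolid part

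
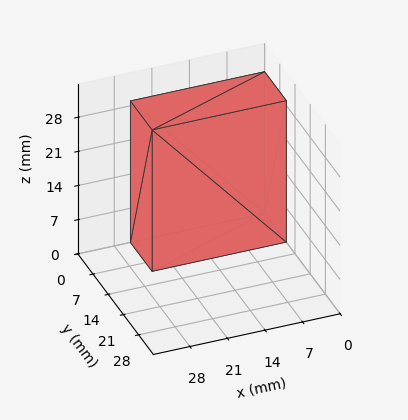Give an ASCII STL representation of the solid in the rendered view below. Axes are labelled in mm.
Reading the render: the shape is a rectangular box, roughly 25 × 10 mm footprint and 29 mm tall (dimensions read to the nearest mm from the axis ticks). For the STL, each face is triangulated and given an outward normal.

solid part
  facet normal 0.0000 0.0000 -1.0000
    outer loop
      vertex 25.000 10.000 0.000
      vertex 25.000 0.000 0.000
      vertex 0.000 0.000 0.000
    endloop
  endfacet
  facet normal 0.0000 0.0000 -1.0000
    outer loop
      vertex 0.000 10.000 0.000
      vertex 25.000 10.000 0.000
      vertex 0.000 0.000 0.000
    endloop
  endfacet
  facet normal 0.0000 0.0000 1.0000
    outer loop
      vertex 0.000 0.000 29.000
      vertex 25.000 0.000 29.000
      vertex 25.000 10.000 29.000
    endloop
  endfacet
  facet normal 0.0000 0.0000 1.0000
    outer loop
      vertex 0.000 0.000 29.000
      vertex 25.000 10.000 29.000
      vertex 0.000 10.000 29.000
    endloop
  endfacet
  facet normal 0.0000 -1.0000 0.0000
    outer loop
      vertex 0.000 0.000 0.000
      vertex 25.000 0.000 0.000
      vertex 25.000 0.000 29.000
    endloop
  endfacet
  facet normal 0.0000 -1.0000 0.0000
    outer loop
      vertex 0.000 0.000 0.000
      vertex 25.000 0.000 29.000
      vertex 0.000 0.000 29.000
    endloop
  endfacet
  facet normal 0.0000 1.0000 0.0000
    outer loop
      vertex 25.000 10.000 29.000
      vertex 25.000 10.000 0.000
      vertex 0.000 10.000 0.000
    endloop
  endfacet
  facet normal 0.0000 1.0000 0.0000
    outer loop
      vertex 0.000 10.000 29.000
      vertex 25.000 10.000 29.000
      vertex 0.000 10.000 0.000
    endloop
  endfacet
  facet normal -1.0000 0.0000 0.0000
    outer loop
      vertex 0.000 10.000 29.000
      vertex 0.000 10.000 0.000
      vertex 0.000 0.000 0.000
    endloop
  endfacet
  facet normal -1.0000 0.0000 0.0000
    outer loop
      vertex 0.000 0.000 29.000
      vertex 0.000 10.000 29.000
      vertex 0.000 0.000 0.000
    endloop
  endfacet
  facet normal 1.0000 0.0000 0.0000
    outer loop
      vertex 25.000 0.000 0.000
      vertex 25.000 10.000 0.000
      vertex 25.000 10.000 29.000
    endloop
  endfacet
  facet normal 1.0000 0.0000 0.0000
    outer loop
      vertex 25.000 0.000 0.000
      vertex 25.000 10.000 29.000
      vertex 25.000 0.000 29.000
    endloop
  endfacet
endsolid part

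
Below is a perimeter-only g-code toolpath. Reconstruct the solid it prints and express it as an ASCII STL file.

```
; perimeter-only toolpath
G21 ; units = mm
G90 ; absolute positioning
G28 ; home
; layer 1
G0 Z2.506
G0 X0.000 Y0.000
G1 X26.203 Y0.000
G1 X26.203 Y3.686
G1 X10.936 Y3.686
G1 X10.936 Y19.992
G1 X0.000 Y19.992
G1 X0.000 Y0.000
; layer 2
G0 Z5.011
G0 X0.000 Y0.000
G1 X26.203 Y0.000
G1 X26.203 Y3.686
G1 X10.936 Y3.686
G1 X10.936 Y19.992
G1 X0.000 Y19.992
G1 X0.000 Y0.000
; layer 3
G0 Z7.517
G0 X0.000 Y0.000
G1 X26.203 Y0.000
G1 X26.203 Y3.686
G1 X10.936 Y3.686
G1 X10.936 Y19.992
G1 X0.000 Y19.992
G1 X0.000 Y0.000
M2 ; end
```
solid part
  facet normal 0.0000 0.0000 -1.0000
    outer loop
      vertex 26.203 3.686 0.000
      vertex 26.203 0.000 0.000
      vertex 0.000 0.000 0.000
    endloop
  endfacet
  facet normal 0.0000 0.0000 -1.0000
    outer loop
      vertex 10.936 3.686 0.000
      vertex 26.203 3.686 0.000
      vertex 0.000 0.000 0.000
    endloop
  endfacet
  facet normal 0.0000 0.0000 -1.0000
    outer loop
      vertex 10.936 19.992 0.000
      vertex 10.936 3.686 0.000
      vertex 0.000 0.000 0.000
    endloop
  endfacet
  facet normal 0.0000 0.0000 -1.0000
    outer loop
      vertex 0.000 19.992 0.000
      vertex 10.936 19.992 0.000
      vertex 0.000 0.000 0.000
    endloop
  endfacet
  facet normal 0.0000 0.0000 1.0000
    outer loop
      vertex 0.000 0.000 7.517
      vertex 26.203 0.000 7.517
      vertex 26.203 3.686 7.517
    endloop
  endfacet
  facet normal 0.0000 0.0000 1.0000
    outer loop
      vertex 0.000 0.000 7.517
      vertex 26.203 3.686 7.517
      vertex 10.936 3.686 7.517
    endloop
  endfacet
  facet normal 0.0000 0.0000 1.0000
    outer loop
      vertex 0.000 0.000 7.517
      vertex 10.936 3.686 7.517
      vertex 10.936 19.992 7.517
    endloop
  endfacet
  facet normal 0.0000 0.0000 1.0000
    outer loop
      vertex 0.000 0.000 7.517
      vertex 10.936 19.992 7.517
      vertex 0.000 19.992 7.517
    endloop
  endfacet
  facet normal 0.0000 -1.0000 0.0000
    outer loop
      vertex 0.000 0.000 0.000
      vertex 26.203 0.000 0.000
      vertex 26.203 0.000 7.517
    endloop
  endfacet
  facet normal 0.0000 -1.0000 0.0000
    outer loop
      vertex 0.000 0.000 0.000
      vertex 26.203 0.000 7.517
      vertex 0.000 0.000 7.517
    endloop
  endfacet
  facet normal 1.0000 0.0000 0.0000
    outer loop
      vertex 26.203 0.000 0.000
      vertex 26.203 3.686 0.000
      vertex 26.203 3.686 7.517
    endloop
  endfacet
  facet normal 1.0000 0.0000 0.0000
    outer loop
      vertex 26.203 0.000 0.000
      vertex 26.203 3.686 7.517
      vertex 26.203 0.000 7.517
    endloop
  endfacet
  facet normal 0.0000 1.0000 0.0000
    outer loop
      vertex 26.203 3.686 0.000
      vertex 10.936 3.686 0.000
      vertex 10.936 3.686 7.517
    endloop
  endfacet
  facet normal 0.0000 1.0000 0.0000
    outer loop
      vertex 26.203 3.686 0.000
      vertex 10.936 3.686 7.517
      vertex 26.203 3.686 7.517
    endloop
  endfacet
  facet normal 1.0000 0.0000 0.0000
    outer loop
      vertex 10.936 3.686 0.000
      vertex 10.936 19.992 0.000
      vertex 10.936 19.992 7.517
    endloop
  endfacet
  facet normal 1.0000 0.0000 0.0000
    outer loop
      vertex 10.936 3.686 0.000
      vertex 10.936 19.992 7.517
      vertex 10.936 3.686 7.517
    endloop
  endfacet
  facet normal 0.0000 1.0000 0.0000
    outer loop
      vertex 10.936 19.992 0.000
      vertex 0.000 19.992 0.000
      vertex 0.000 19.992 7.517
    endloop
  endfacet
  facet normal 0.0000 1.0000 0.0000
    outer loop
      vertex 10.936 19.992 0.000
      vertex 0.000 19.992 7.517
      vertex 10.936 19.992 7.517
    endloop
  endfacet
  facet normal -1.0000 0.0000 0.0000
    outer loop
      vertex 0.000 19.992 0.000
      vertex 0.000 0.000 0.000
      vertex 0.000 0.000 7.517
    endloop
  endfacet
  facet normal -1.0000 0.0000 0.0000
    outer loop
      vertex 0.000 19.992 0.000
      vertex 0.000 0.000 7.517
      vertex 0.000 19.992 7.517
    endloop
  endfacet
endsolid part

The G0 Z moves step by Δz≈2.506 mm. Every layer's G1 loop is the same polygon, so the solid is a straight extrusion of it from z=0 to z≈7.52. Closing with flat bottom and top caps and triangulating gives 20 facets — an L-shaped prism: outer 26.2 × 20 mm, arm thicknesses ≈ 3.69 mm (horizontal) and 10.9 mm (vertical), extruded 7.52 mm in z.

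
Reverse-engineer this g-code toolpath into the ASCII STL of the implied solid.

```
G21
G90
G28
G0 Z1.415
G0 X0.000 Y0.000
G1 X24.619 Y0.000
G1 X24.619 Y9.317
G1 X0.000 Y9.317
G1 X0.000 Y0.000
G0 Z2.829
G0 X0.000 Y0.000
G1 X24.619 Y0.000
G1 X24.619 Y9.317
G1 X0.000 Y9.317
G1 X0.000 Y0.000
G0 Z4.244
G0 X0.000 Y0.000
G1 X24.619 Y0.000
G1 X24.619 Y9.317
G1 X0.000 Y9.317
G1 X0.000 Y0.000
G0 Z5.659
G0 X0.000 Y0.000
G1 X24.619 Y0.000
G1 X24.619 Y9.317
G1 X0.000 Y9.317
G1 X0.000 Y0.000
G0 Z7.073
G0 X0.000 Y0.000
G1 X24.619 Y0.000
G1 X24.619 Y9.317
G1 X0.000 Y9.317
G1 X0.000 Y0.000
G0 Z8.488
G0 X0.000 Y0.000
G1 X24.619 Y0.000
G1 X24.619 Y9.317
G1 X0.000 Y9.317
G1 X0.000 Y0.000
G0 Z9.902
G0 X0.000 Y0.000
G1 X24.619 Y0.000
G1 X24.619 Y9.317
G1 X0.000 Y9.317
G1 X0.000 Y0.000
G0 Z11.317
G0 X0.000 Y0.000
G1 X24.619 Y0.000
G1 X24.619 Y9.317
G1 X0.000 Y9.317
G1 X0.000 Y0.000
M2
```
solid part
  facet normal 0.0000 0.0000 -1.0000
    outer loop
      vertex 24.619 9.317 0.000
      vertex 24.619 0.000 0.000
      vertex 0.000 0.000 0.000
    endloop
  endfacet
  facet normal 0.0000 0.0000 -1.0000
    outer loop
      vertex 0.000 9.317 0.000
      vertex 24.619 9.317 0.000
      vertex 0.000 0.000 0.000
    endloop
  endfacet
  facet normal 0.0000 0.0000 1.0000
    outer loop
      vertex 0.000 0.000 11.317
      vertex 24.619 0.000 11.317
      vertex 24.619 9.317 11.317
    endloop
  endfacet
  facet normal 0.0000 0.0000 1.0000
    outer loop
      vertex 0.000 0.000 11.317
      vertex 24.619 9.317 11.317
      vertex 0.000 9.317 11.317
    endloop
  endfacet
  facet normal 0.0000 -1.0000 0.0000
    outer loop
      vertex 0.000 0.000 0.000
      vertex 24.619 0.000 0.000
      vertex 24.619 0.000 11.317
    endloop
  endfacet
  facet normal 0.0000 -1.0000 0.0000
    outer loop
      vertex 0.000 0.000 0.000
      vertex 24.619 0.000 11.317
      vertex 0.000 0.000 11.317
    endloop
  endfacet
  facet normal 0.0000 1.0000 0.0000
    outer loop
      vertex 24.619 9.317 11.317
      vertex 24.619 9.317 0.000
      vertex 0.000 9.317 0.000
    endloop
  endfacet
  facet normal 0.0000 1.0000 0.0000
    outer loop
      vertex 0.000 9.317 11.317
      vertex 24.619 9.317 11.317
      vertex 0.000 9.317 0.000
    endloop
  endfacet
  facet normal -1.0000 0.0000 0.0000
    outer loop
      vertex 0.000 9.317 11.317
      vertex 0.000 9.317 0.000
      vertex 0.000 0.000 0.000
    endloop
  endfacet
  facet normal -1.0000 0.0000 0.0000
    outer loop
      vertex 0.000 0.000 11.317
      vertex 0.000 9.317 11.317
      vertex 0.000 0.000 0.000
    endloop
  endfacet
  facet normal 1.0000 0.0000 0.0000
    outer loop
      vertex 24.619 0.000 0.000
      vertex 24.619 9.317 0.000
      vertex 24.619 9.317 11.317
    endloop
  endfacet
  facet normal 1.0000 0.0000 0.0000
    outer loop
      vertex 24.619 0.000 0.000
      vertex 24.619 9.317 11.317
      vertex 24.619 0.000 11.317
    endloop
  endfacet
endsolid part

The G0 Z moves step by Δz≈1.415 mm. Every layer's G1 loop is the same polygon, so the solid is a straight extrusion of it from z=0 to z≈11.3. Closing with flat bottom and top caps and triangulating gives 12 facets — a rectangular box, roughly 24.6 × 9.32 mm footprint and 11.3 mm tall.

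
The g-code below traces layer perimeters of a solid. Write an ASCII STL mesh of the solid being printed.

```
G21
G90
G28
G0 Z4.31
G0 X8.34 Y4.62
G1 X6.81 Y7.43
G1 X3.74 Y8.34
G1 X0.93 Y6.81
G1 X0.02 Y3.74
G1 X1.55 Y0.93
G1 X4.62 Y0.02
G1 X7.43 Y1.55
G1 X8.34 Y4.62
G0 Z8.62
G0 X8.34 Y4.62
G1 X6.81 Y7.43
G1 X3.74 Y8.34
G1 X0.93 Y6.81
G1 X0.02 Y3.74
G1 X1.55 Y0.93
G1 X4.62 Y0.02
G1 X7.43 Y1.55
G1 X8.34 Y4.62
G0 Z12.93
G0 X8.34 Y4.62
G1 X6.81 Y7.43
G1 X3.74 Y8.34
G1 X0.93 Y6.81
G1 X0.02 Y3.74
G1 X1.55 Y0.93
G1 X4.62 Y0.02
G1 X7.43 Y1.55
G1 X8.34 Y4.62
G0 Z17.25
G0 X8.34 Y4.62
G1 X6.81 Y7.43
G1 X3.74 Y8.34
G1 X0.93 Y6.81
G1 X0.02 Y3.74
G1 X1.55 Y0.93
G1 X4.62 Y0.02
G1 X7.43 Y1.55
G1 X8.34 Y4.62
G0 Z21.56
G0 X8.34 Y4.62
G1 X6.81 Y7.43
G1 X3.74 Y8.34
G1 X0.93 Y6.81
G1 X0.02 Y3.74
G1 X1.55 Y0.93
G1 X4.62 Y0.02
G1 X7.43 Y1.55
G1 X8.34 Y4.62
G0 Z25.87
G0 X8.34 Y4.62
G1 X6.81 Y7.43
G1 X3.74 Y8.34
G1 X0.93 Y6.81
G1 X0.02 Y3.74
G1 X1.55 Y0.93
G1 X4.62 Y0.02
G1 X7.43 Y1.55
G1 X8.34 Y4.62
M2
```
solid part
  facet normal 0.0000 0.0000 -1.0000
    outer loop
      vertex 3.74 8.34 0.00
      vertex 6.81 7.43 0.00
      vertex 8.34 4.62 0.00
    endloop
  endfacet
  facet normal 0.0000 0.0000 -1.0000
    outer loop
      vertex 0.93 6.81 0.00
      vertex 3.74 8.34 0.00
      vertex 8.34 4.62 0.00
    endloop
  endfacet
  facet normal 0.0000 0.0000 -1.0000
    outer loop
      vertex 0.02 3.74 0.00
      vertex 0.93 6.81 0.00
      vertex 8.34 4.62 0.00
    endloop
  endfacet
  facet normal 0.0000 0.0000 -1.0000
    outer loop
      vertex 1.55 0.93 0.00
      vertex 0.02 3.74 0.00
      vertex 8.34 4.62 0.00
    endloop
  endfacet
  facet normal 0.0000 0.0000 -1.0000
    outer loop
      vertex 4.62 0.02 0.00
      vertex 1.55 0.93 0.00
      vertex 8.34 4.62 0.00
    endloop
  endfacet
  facet normal 0.0000 0.0000 -1.0000
    outer loop
      vertex 7.43 1.55 0.00
      vertex 4.62 0.02 0.00
      vertex 8.34 4.62 0.00
    endloop
  endfacet
  facet normal 0.0000 0.0000 1.0000
    outer loop
      vertex 8.34 4.62 25.87
      vertex 6.81 7.43 25.87
      vertex 3.74 8.34 25.87
    endloop
  endfacet
  facet normal 0.0000 0.0000 1.0000
    outer loop
      vertex 8.34 4.62 25.87
      vertex 3.74 8.34 25.87
      vertex 0.93 6.81 25.87
    endloop
  endfacet
  facet normal 0.0000 0.0000 1.0000
    outer loop
      vertex 8.34 4.62 25.87
      vertex 0.93 6.81 25.87
      vertex 0.02 3.74 25.87
    endloop
  endfacet
  facet normal 0.0000 0.0000 1.0000
    outer loop
      vertex 8.34 4.62 25.87
      vertex 0.02 3.74 25.87
      vertex 1.55 0.93 25.87
    endloop
  endfacet
  facet normal 0.0000 0.0000 1.0000
    outer loop
      vertex 8.34 4.62 25.87
      vertex 1.55 0.93 25.87
      vertex 4.62 0.02 25.87
    endloop
  endfacet
  facet normal 0.0000 0.0000 1.0000
    outer loop
      vertex 8.34 4.62 25.87
      vertex 4.62 0.02 25.87
      vertex 7.43 1.55 25.87
    endloop
  endfacet
  facet normal 0.8783 0.4782 0.0000
    outer loop
      vertex 8.34 4.62 0.00
      vertex 6.81 7.43 0.00
      vertex 6.81 7.43 25.87
    endloop
  endfacet
  facet normal 0.8783 0.4782 0.0000
    outer loop
      vertex 8.34 4.62 0.00
      vertex 6.81 7.43 25.87
      vertex 8.34 4.62 25.87
    endloop
  endfacet
  facet normal 0.2842 0.9588 0.0000
    outer loop
      vertex 6.81 7.43 0.00
      vertex 3.74 8.34 0.00
      vertex 3.74 8.34 25.87
    endloop
  endfacet
  facet normal 0.2842 0.9588 0.0000
    outer loop
      vertex 6.81 7.43 0.00
      vertex 3.74 8.34 25.87
      vertex 6.81 7.43 25.87
    endloop
  endfacet
  facet normal -0.4782 0.8783 0.0000
    outer loop
      vertex 3.74 8.34 0.00
      vertex 0.93 6.81 0.00
      vertex 0.93 6.81 25.87
    endloop
  endfacet
  facet normal -0.4782 0.8783 0.0000
    outer loop
      vertex 3.74 8.34 0.00
      vertex 0.93 6.81 25.87
      vertex 3.74 8.34 25.87
    endloop
  endfacet
  facet normal -0.9588 0.2842 0.0000
    outer loop
      vertex 0.93 6.81 0.00
      vertex 0.02 3.74 0.00
      vertex 0.02 3.74 25.87
    endloop
  endfacet
  facet normal -0.9588 0.2842 0.0000
    outer loop
      vertex 0.93 6.81 0.00
      vertex 0.02 3.74 25.87
      vertex 0.93 6.81 25.87
    endloop
  endfacet
  facet normal -0.8783 -0.4782 0.0000
    outer loop
      vertex 0.02 3.74 0.00
      vertex 1.55 0.93 0.00
      vertex 1.55 0.93 25.87
    endloop
  endfacet
  facet normal -0.8783 -0.4782 0.0000
    outer loop
      vertex 0.02 3.74 0.00
      vertex 1.55 0.93 25.87
      vertex 0.02 3.74 25.87
    endloop
  endfacet
  facet normal -0.2842 -0.9588 0.0000
    outer loop
      vertex 1.55 0.93 0.00
      vertex 4.62 0.02 0.00
      vertex 4.62 0.02 25.87
    endloop
  endfacet
  facet normal -0.2842 -0.9588 0.0000
    outer loop
      vertex 1.55 0.93 0.00
      vertex 4.62 0.02 25.87
      vertex 1.55 0.93 25.87
    endloop
  endfacet
  facet normal 0.4782 -0.8783 0.0000
    outer loop
      vertex 4.62 0.02 0.00
      vertex 7.43 1.55 0.00
      vertex 7.43 1.55 25.87
    endloop
  endfacet
  facet normal 0.4782 -0.8783 0.0000
    outer loop
      vertex 4.62 0.02 0.00
      vertex 7.43 1.55 25.87
      vertex 4.62 0.02 25.87
    endloop
  endfacet
  facet normal 0.9588 -0.2842 0.0000
    outer loop
      vertex 7.43 1.55 0.00
      vertex 8.34 4.62 0.00
      vertex 8.34 4.62 25.87
    endloop
  endfacet
  facet normal 0.9588 -0.2842 0.0000
    outer loop
      vertex 7.43 1.55 0.00
      vertex 8.34 4.62 25.87
      vertex 7.43 1.55 25.87
    endloop
  endfacet
endsolid part

The G0 Z moves step by Δz≈4.31 mm. Every layer's G1 loop is the same polygon, so the solid is a straight extrusion of it from z=0 to z≈25.9. Closing with flat bottom and top caps and triangulating gives 28 facets — a regular 8-sided prism (a cylinder approximated with 8 flat sides), circumscribed radius ≈ 4.18 mm, height ≈ 25.9 mm.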